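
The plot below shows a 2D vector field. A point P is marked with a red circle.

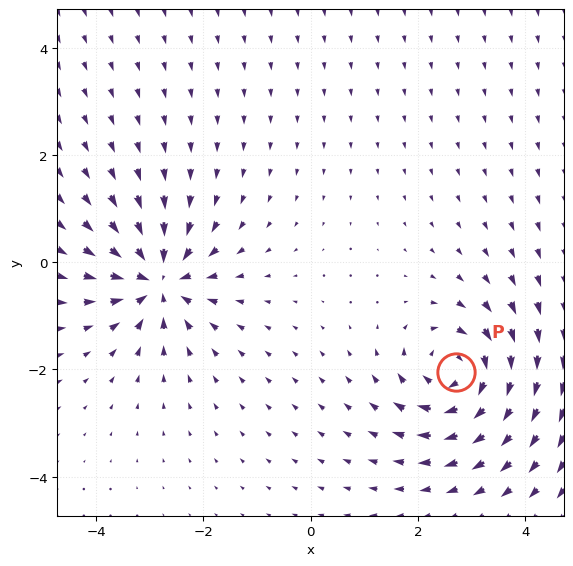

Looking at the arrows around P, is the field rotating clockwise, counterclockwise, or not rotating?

Near P at (2.7, -2.1) the arrows circulate clockwise. The curl (z-component) there is about -7; negative curl means clockwise rotation.

clockwise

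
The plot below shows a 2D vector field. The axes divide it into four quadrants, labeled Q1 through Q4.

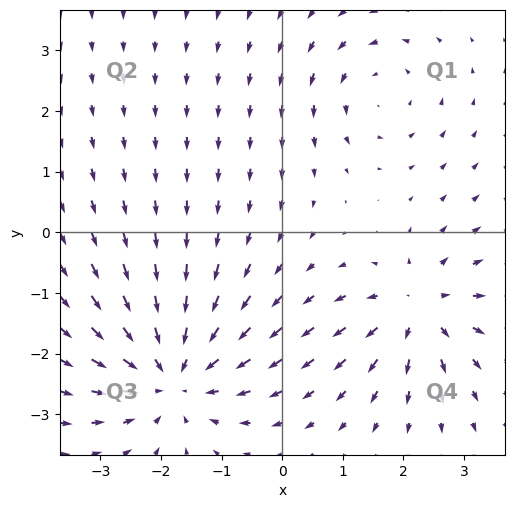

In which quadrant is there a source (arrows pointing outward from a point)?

The source sits at approximately (2.2, -1.3), which lies in quadrant Q4. The divergence there is about +4, positive as expected for a source.

Q4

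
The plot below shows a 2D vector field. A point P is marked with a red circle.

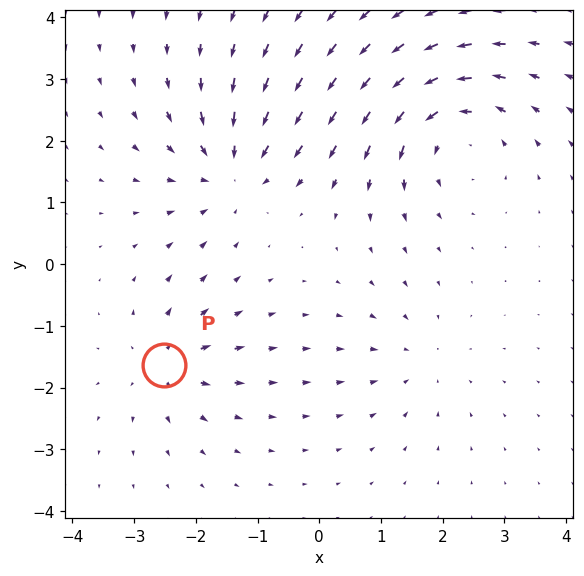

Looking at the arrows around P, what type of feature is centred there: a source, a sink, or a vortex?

source

At P (-2.5, -1.6) the arrows spread outward. Divergence about +4, curl ≈0 — positive divergence with near-zero curl is a source.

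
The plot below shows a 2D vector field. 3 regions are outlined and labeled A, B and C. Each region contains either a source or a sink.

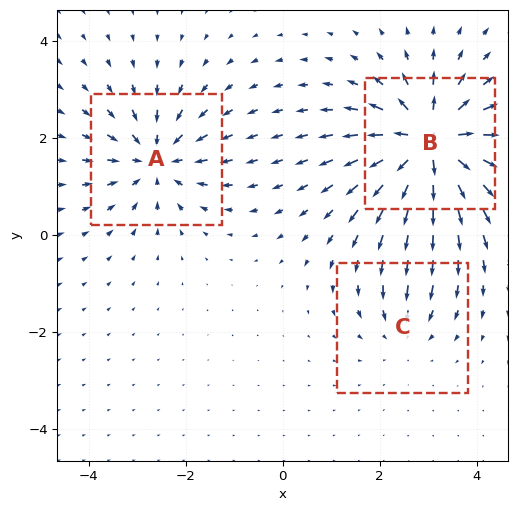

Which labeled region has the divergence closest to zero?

Divergence at each region's feature centre — A: about -4, B: about +6, C: about -2. Region C is closest to zero.

C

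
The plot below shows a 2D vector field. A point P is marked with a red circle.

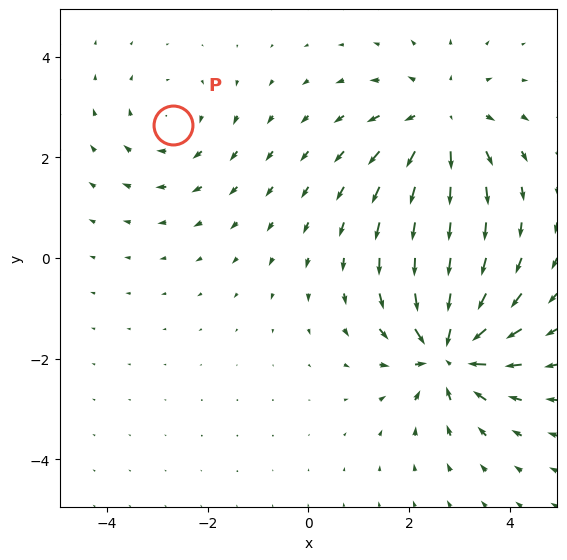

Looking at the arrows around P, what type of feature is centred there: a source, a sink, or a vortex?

At P (-2.7, 2.6) the arrows circulate clockwise. Divergence ≈0, curl about -2 — near-zero divergence with nonzero curl is a vortex.

vortex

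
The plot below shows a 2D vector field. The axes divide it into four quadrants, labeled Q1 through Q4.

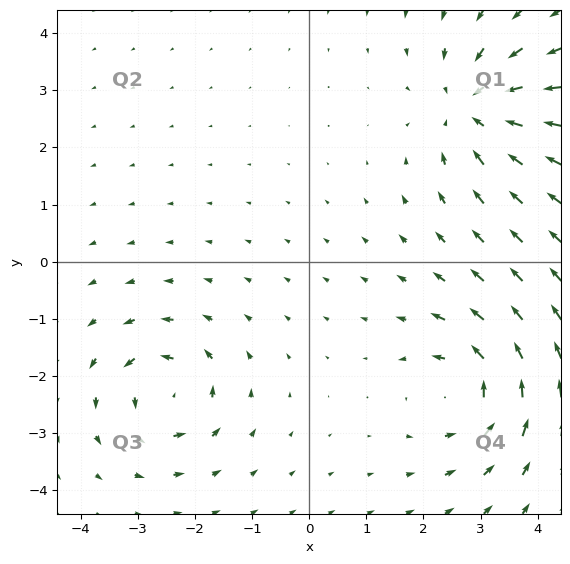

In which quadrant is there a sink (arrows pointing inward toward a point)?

The sink sits at approximately (2.9, 2.7), which lies in quadrant Q1. The divergence there is about -5, negative as expected for a sink.

Q1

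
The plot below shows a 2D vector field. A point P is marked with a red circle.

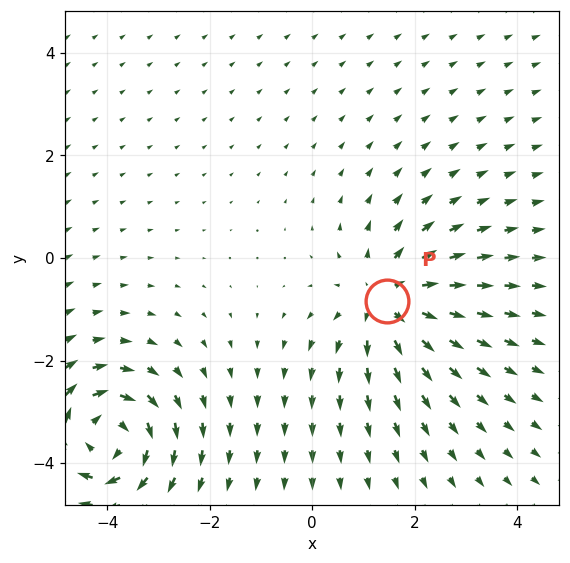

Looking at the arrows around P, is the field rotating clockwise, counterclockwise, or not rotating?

Near P at (1.5, -0.8) the arrows show no circulation. The curl there is ≈0.

not rotating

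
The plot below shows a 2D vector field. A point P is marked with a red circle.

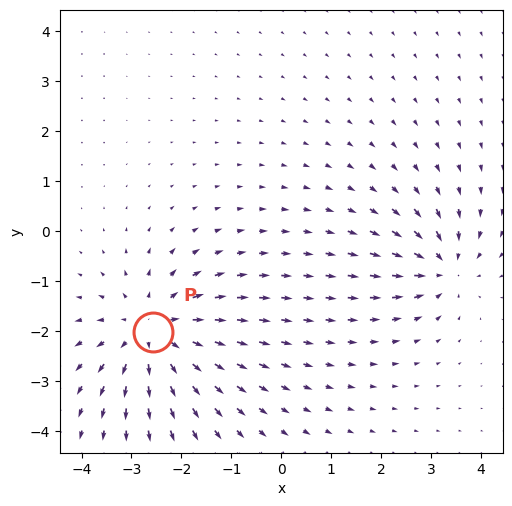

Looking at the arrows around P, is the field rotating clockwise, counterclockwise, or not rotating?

not rotating

Near P at (-2.6, -2.0) the arrows show no circulation. The curl there is ≈0.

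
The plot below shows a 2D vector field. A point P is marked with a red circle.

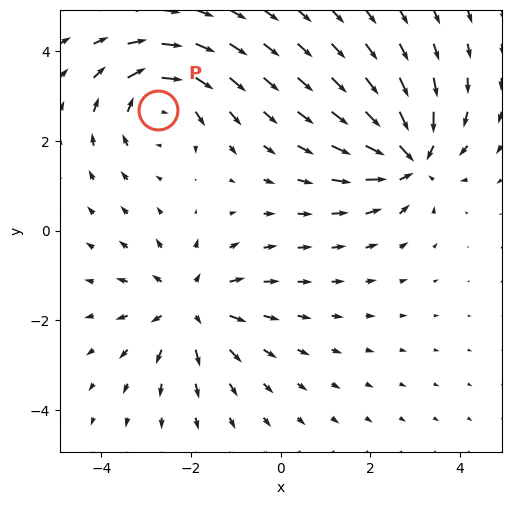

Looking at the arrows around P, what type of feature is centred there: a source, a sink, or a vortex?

At P (-2.7, 2.7) the arrows circulate clockwise. Divergence ≈0, curl about -4 — near-zero divergence with nonzero curl is a vortex.

vortex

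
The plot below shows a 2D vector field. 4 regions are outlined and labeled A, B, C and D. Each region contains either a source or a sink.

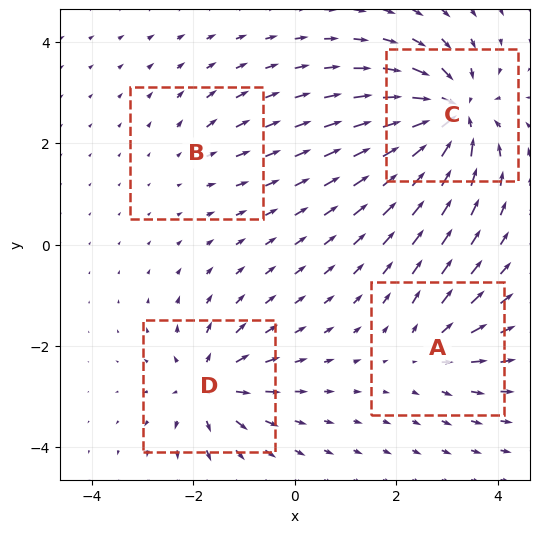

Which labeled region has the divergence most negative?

C

Divergence at each region's feature centre — A: about +4, B: about +3, C: about -9, D: about +6. Region C is most negative.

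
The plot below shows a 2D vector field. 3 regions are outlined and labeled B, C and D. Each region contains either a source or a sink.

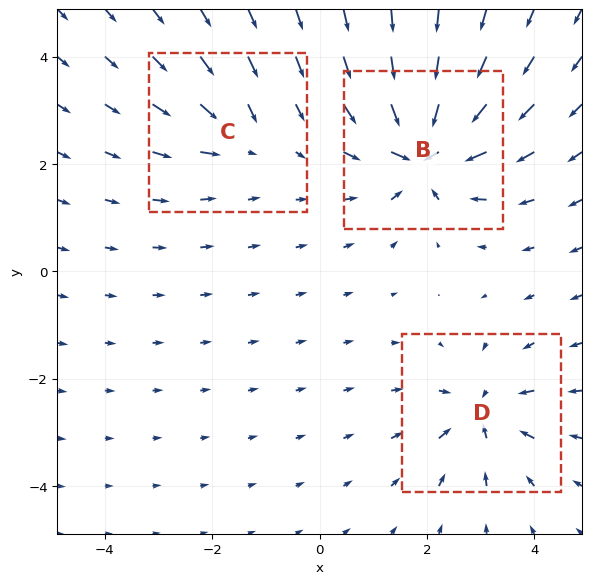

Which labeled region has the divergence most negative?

B

Divergence at each region's feature centre — B: about -6, C: about -3, D: about -4. Region B is most negative.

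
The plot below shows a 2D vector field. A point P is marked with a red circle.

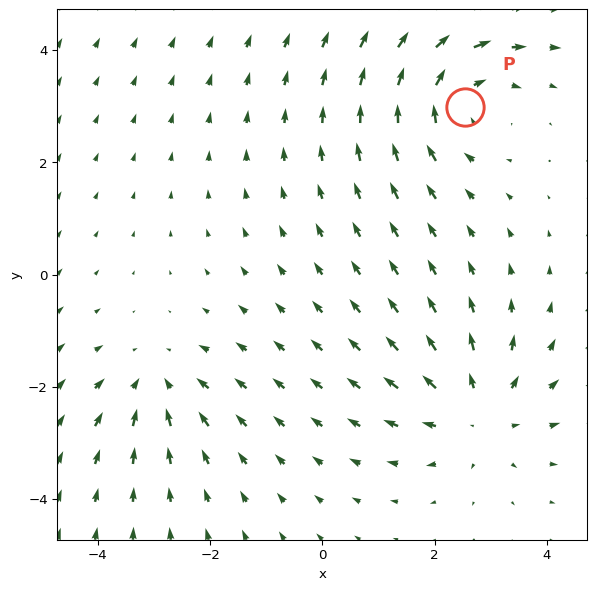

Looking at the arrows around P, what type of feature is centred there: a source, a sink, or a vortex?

vortex

At P (2.5, 3.0) the arrows circulate clockwise. Divergence ≈0, curl about -4 — near-zero divergence with nonzero curl is a vortex.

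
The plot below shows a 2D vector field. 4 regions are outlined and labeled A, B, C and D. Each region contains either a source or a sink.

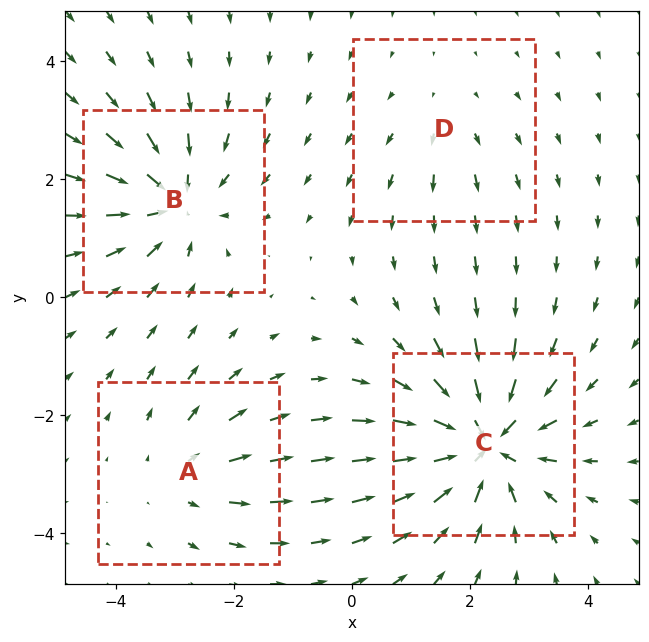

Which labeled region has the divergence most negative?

C

Divergence at each region's feature centre — A: about +3, B: about -5, C: about -7, D: about +2. Region C is most negative.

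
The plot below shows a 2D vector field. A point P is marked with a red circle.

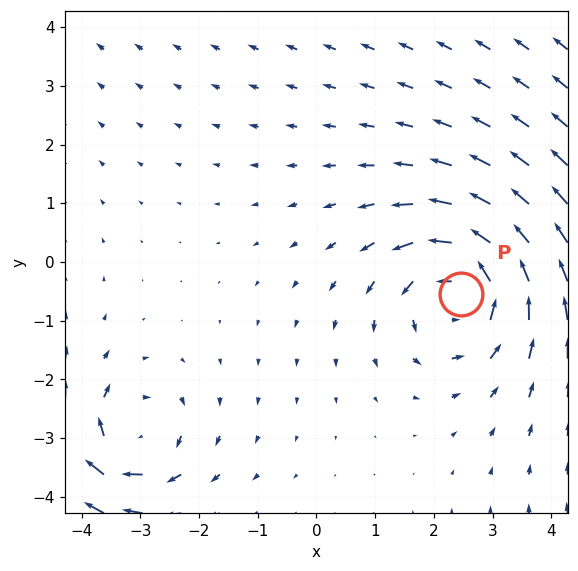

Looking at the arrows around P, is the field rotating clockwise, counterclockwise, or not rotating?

counterclockwise

Near P at (2.5, -0.5) the arrows circulate counterclockwise. The curl (z-component) there is about +4; positive curl means counterclockwise rotation.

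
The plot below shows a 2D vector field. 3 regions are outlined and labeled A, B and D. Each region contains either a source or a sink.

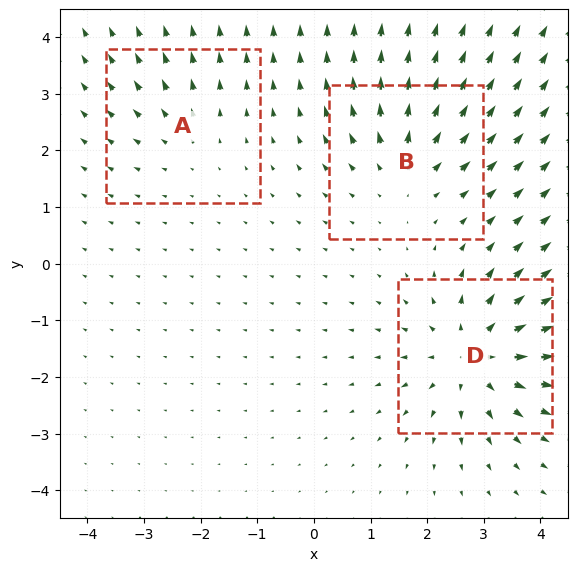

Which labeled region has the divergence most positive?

D

Divergence at each region's feature centre — A: about +2, B: about +4, D: about +5. Region D is most positive.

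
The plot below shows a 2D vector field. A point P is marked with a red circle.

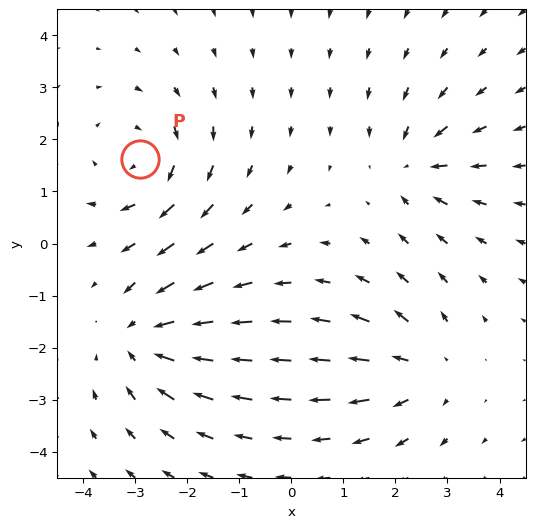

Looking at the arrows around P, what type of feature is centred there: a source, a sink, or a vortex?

vortex

At P (-2.9, 1.6) the arrows circulate clockwise. Divergence ≈0, curl about -4 — near-zero divergence with nonzero curl is a vortex.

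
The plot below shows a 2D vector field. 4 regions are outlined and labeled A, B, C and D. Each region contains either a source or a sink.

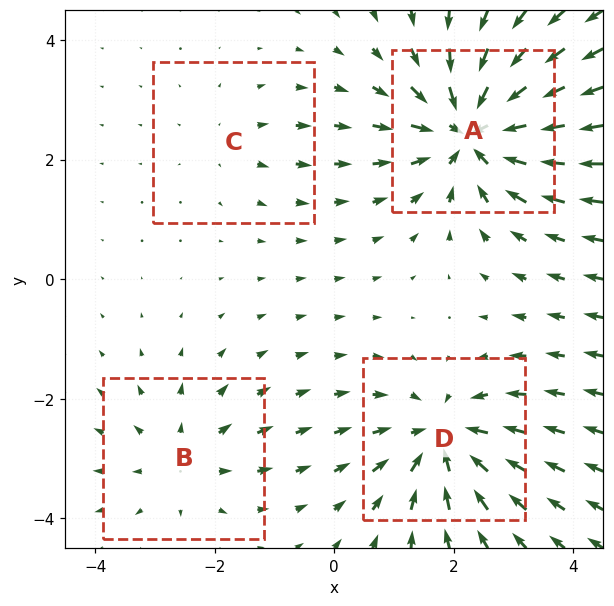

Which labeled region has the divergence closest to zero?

C

Divergence at each region's feature centre — A: about -7, B: about +3, C: about +2, D: about -5. Region C is closest to zero.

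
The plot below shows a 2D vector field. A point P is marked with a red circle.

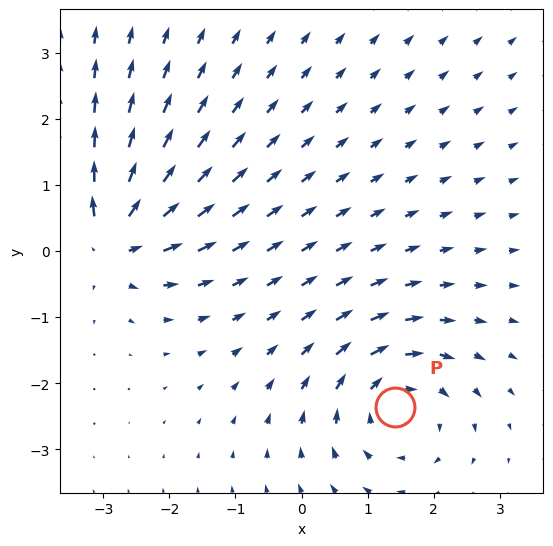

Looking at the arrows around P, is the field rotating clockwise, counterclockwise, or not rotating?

Near P at (1.4, -2.4) the arrows circulate clockwise. The curl (z-component) there is about -4; negative curl means clockwise rotation.

clockwise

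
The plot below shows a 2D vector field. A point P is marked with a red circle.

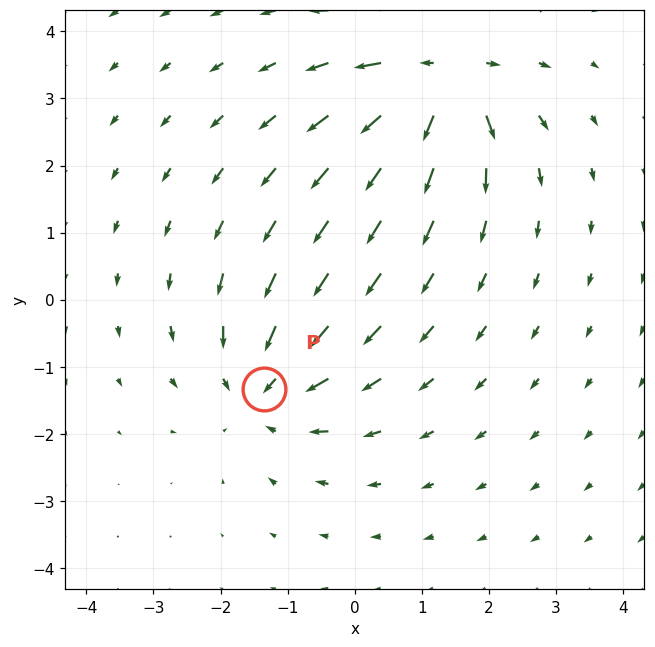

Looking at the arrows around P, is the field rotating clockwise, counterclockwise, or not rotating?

not rotating

Near P at (-1.3, -1.3) the arrows show no circulation. The curl there is ≈0.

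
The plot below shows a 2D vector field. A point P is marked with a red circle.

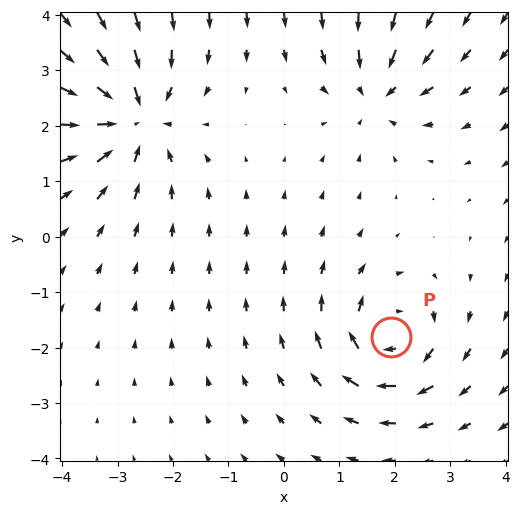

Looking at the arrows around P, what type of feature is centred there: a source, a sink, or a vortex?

vortex

At P (1.9, -1.8) the arrows circulate clockwise. Divergence ≈0, curl about -5 — near-zero divergence with nonzero curl is a vortex.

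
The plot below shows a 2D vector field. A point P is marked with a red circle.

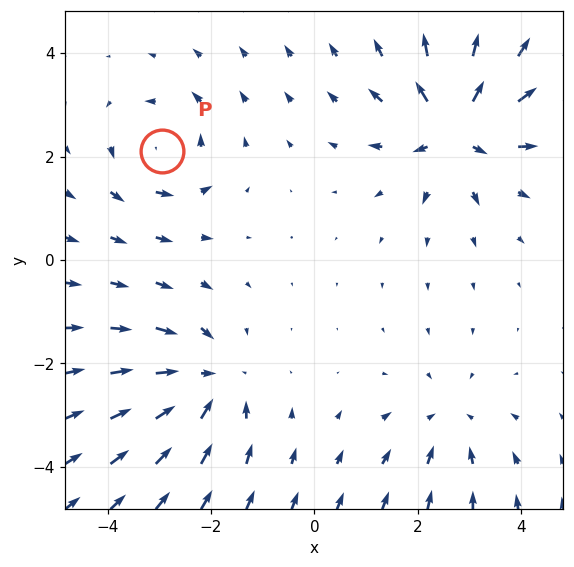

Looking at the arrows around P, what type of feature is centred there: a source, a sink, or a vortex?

At P (-2.9, 2.1) the arrows circulate counterclockwise. Divergence ≈0, curl about +4 — near-zero divergence with nonzero curl is a vortex.

vortex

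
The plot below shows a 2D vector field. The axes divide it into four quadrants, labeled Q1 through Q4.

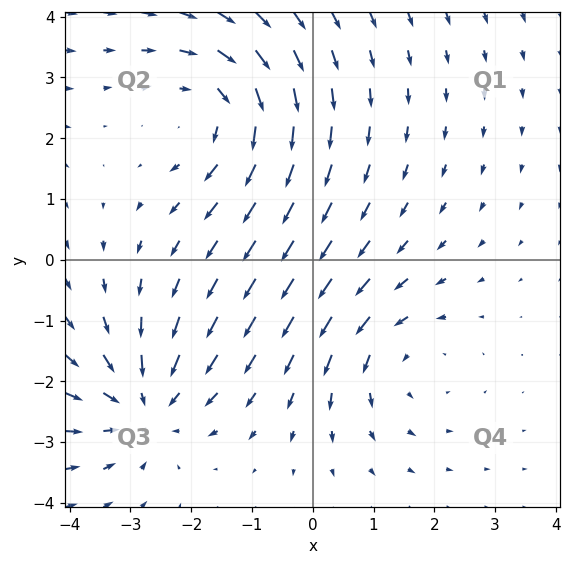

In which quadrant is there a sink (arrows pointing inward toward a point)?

Q3

The sink sits at approximately (-2.8, -2.4), which lies in quadrant Q3. The divergence there is about -4, negative as expected for a sink.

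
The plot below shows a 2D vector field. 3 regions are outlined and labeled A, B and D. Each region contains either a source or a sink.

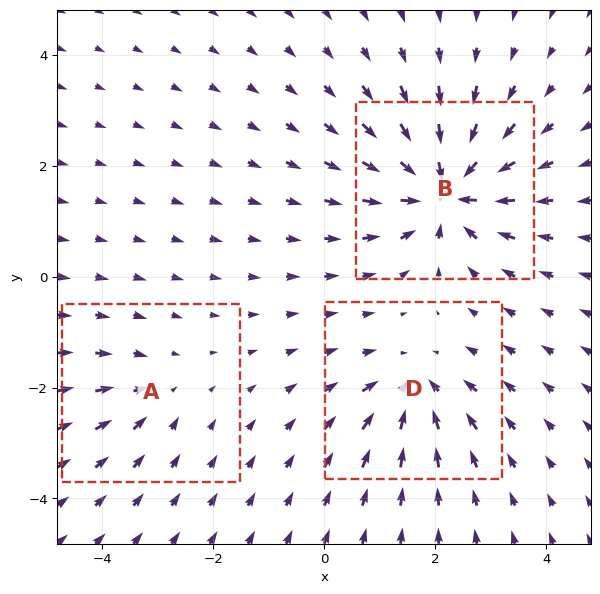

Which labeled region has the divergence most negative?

B

Divergence at each region's feature centre — A: about -2, B: about -7, D: about -4. Region B is most negative.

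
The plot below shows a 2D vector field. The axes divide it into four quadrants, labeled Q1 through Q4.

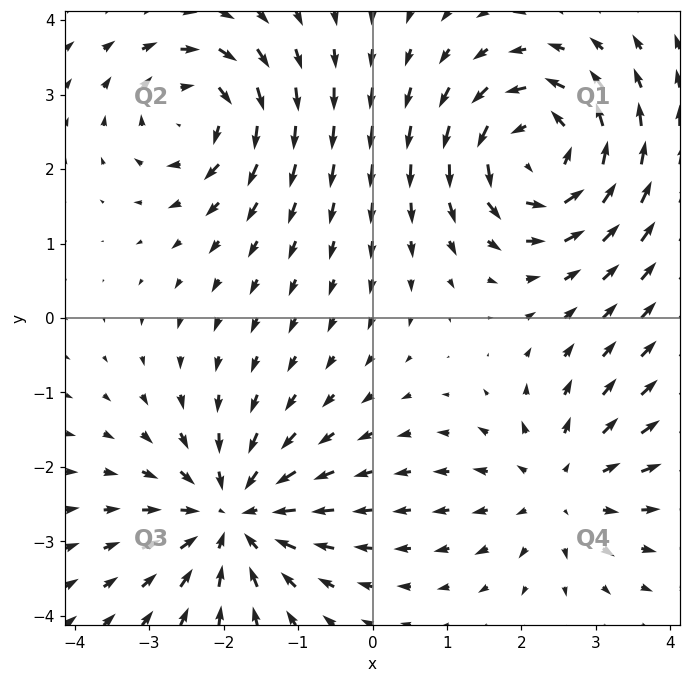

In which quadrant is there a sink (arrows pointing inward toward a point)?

Q3

The sink sits at approximately (-1.9, -2.7), which lies in quadrant Q3. The divergence there is about -5, negative as expected for a sink.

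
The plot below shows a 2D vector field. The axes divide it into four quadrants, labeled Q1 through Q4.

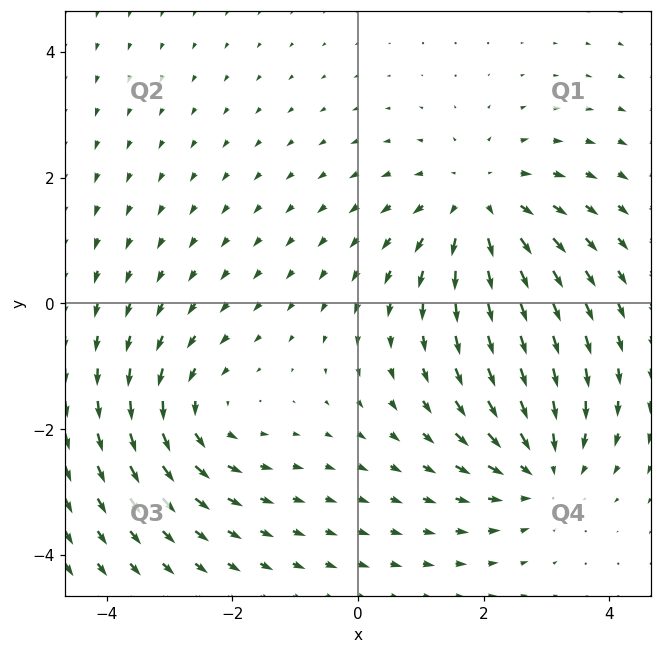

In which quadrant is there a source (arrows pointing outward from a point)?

The source sits at approximately (1.9, 1.6), which lies in quadrant Q1. The divergence there is about +4, positive as expected for a source.

Q1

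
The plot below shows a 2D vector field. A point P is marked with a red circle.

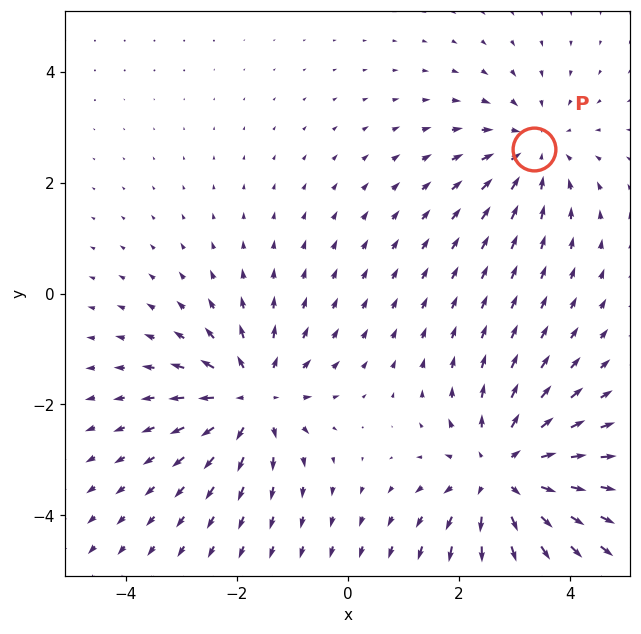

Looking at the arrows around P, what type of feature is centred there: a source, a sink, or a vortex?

sink

At P (3.4, 2.6) the arrows converge inward. Divergence about -2, curl ≈0 — negative divergence with near-zero curl is a sink.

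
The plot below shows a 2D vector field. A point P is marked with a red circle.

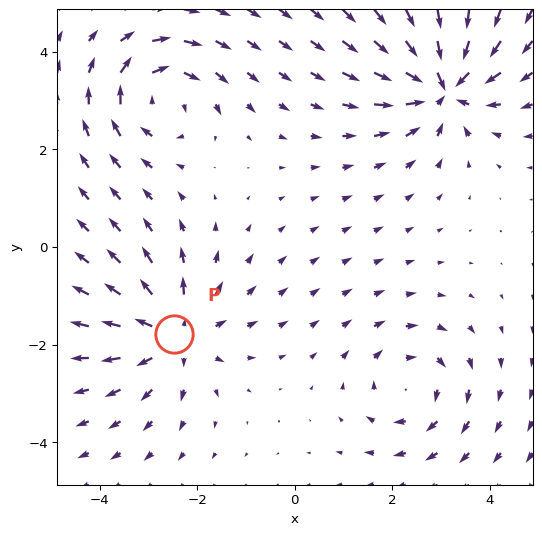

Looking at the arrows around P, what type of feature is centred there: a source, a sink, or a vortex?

At P (-2.5, -1.8) the arrows spread outward. Divergence about +4, curl ≈0 — positive divergence with near-zero curl is a source.

source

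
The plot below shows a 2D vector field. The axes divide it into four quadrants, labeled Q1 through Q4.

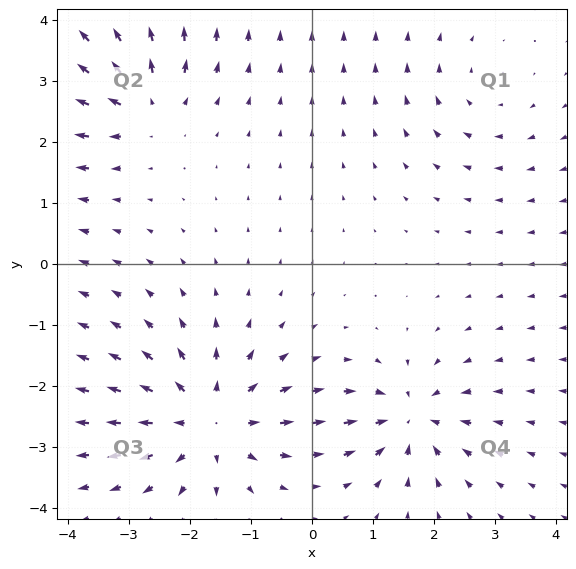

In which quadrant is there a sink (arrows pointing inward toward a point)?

Q4

The sink sits at approximately (1.6, -2.5), which lies in quadrant Q4. The divergence there is about -5, negative as expected for a sink.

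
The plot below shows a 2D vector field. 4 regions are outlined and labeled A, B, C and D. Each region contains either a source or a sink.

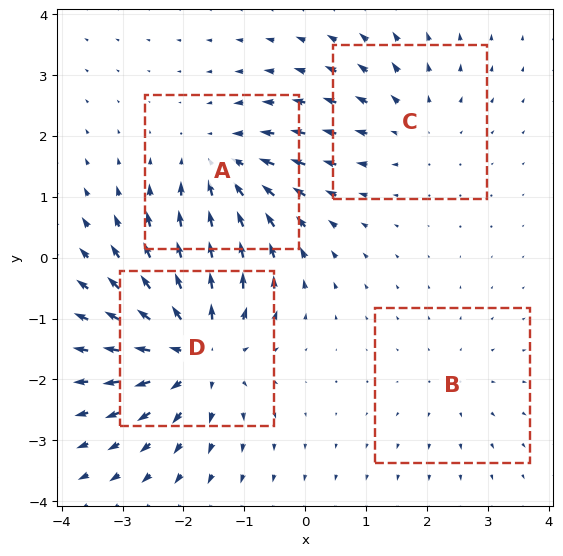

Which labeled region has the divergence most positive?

Divergence at each region's feature centre — A: about -4, B: about +2, C: about +3, D: about +6. Region D is most positive.

D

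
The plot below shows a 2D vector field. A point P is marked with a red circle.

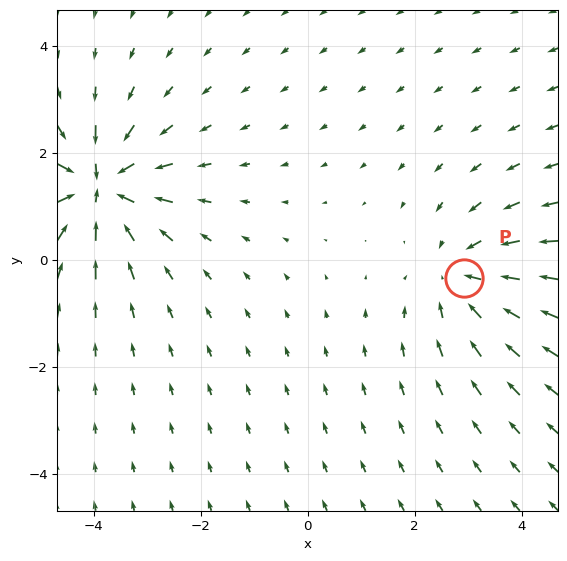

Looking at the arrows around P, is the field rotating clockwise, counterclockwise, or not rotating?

not rotating

Near P at (2.9, -0.3) the arrows show no circulation. The curl there is ≈0.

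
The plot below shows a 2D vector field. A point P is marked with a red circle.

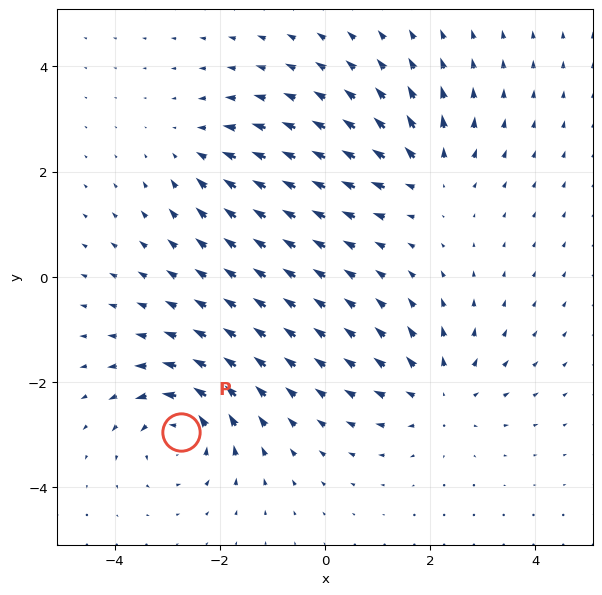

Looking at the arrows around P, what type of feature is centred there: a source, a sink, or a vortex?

At P (-2.7, -2.9) the arrows circulate counterclockwise. Divergence ≈0, curl about +6 — near-zero divergence with nonzero curl is a vortex.

vortex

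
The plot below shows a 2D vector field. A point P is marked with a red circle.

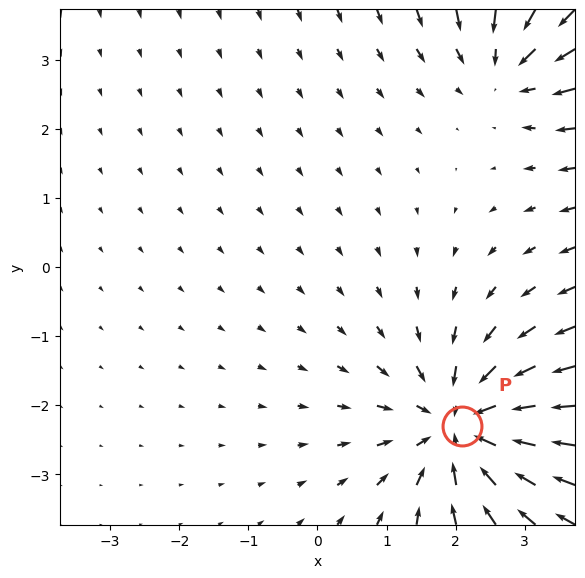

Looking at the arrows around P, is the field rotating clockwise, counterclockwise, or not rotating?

Near P at (2.1, -2.3) the arrows show no circulation. The curl there is ≈0.

not rotating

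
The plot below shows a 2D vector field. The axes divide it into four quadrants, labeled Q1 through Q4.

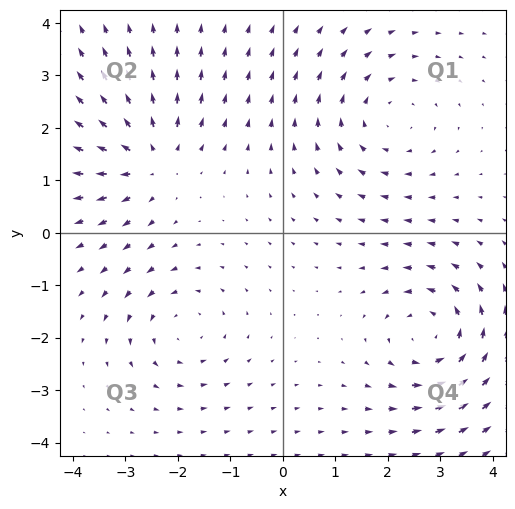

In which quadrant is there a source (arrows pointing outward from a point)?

Q2

The source sits at approximately (-2.5, 1.4), which lies in quadrant Q2. The divergence there is about +4, positive as expected for a source.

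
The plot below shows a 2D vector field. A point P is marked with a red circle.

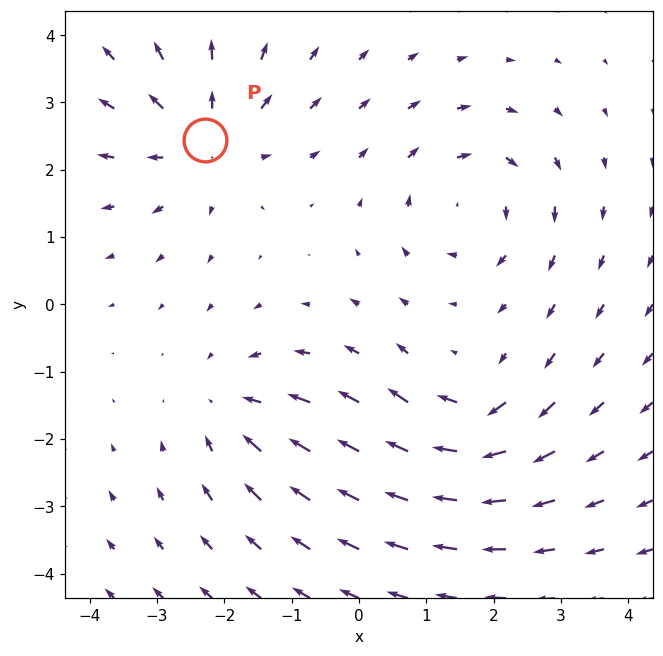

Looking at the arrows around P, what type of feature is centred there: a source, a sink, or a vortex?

source

At P (-2.3, 2.4) the arrows spread outward. Divergence about +4, curl ≈0 — positive divergence with near-zero curl is a source.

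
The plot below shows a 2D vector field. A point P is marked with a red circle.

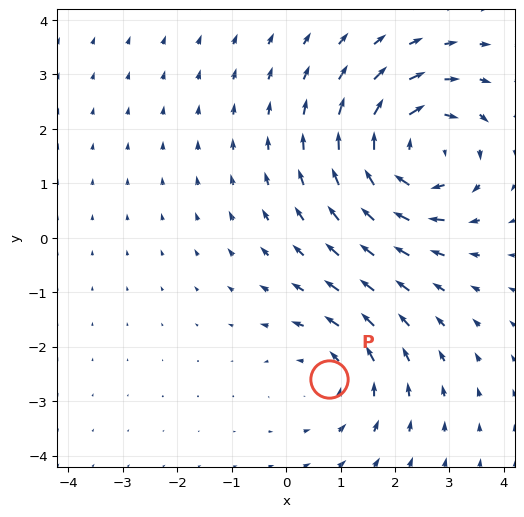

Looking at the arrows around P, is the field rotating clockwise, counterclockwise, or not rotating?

counterclockwise

Near P at (0.8, -2.6) the arrows circulate counterclockwise. The curl (z-component) there is about +2; positive curl means counterclockwise rotation.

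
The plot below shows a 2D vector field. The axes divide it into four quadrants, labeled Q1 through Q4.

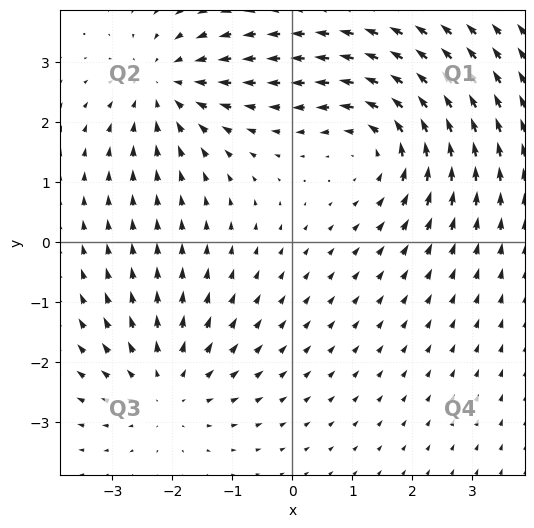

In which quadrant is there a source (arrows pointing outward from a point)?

The source sits at approximately (-2.1, -2.4), which lies in quadrant Q3. The divergence there is about +3, positive as expected for a source.

Q3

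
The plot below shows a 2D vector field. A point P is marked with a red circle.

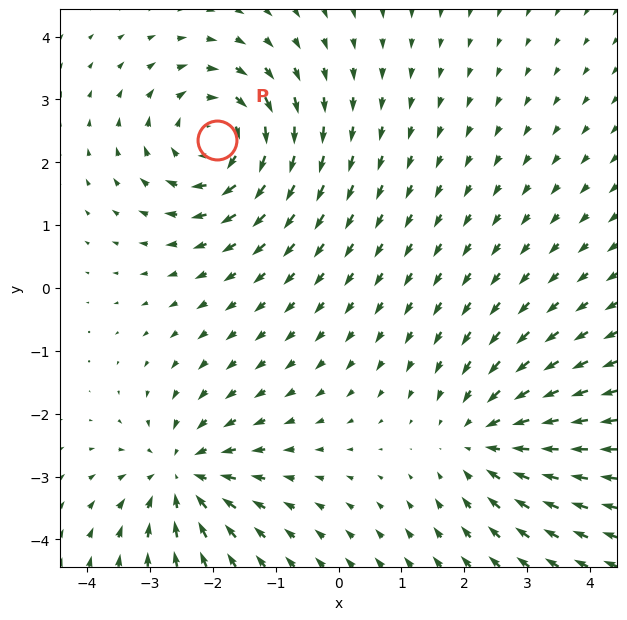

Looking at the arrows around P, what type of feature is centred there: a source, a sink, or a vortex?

At P (-1.9, 2.4) the arrows circulate clockwise. Divergence ≈0, curl about -4 — near-zero divergence with nonzero curl is a vortex.

vortex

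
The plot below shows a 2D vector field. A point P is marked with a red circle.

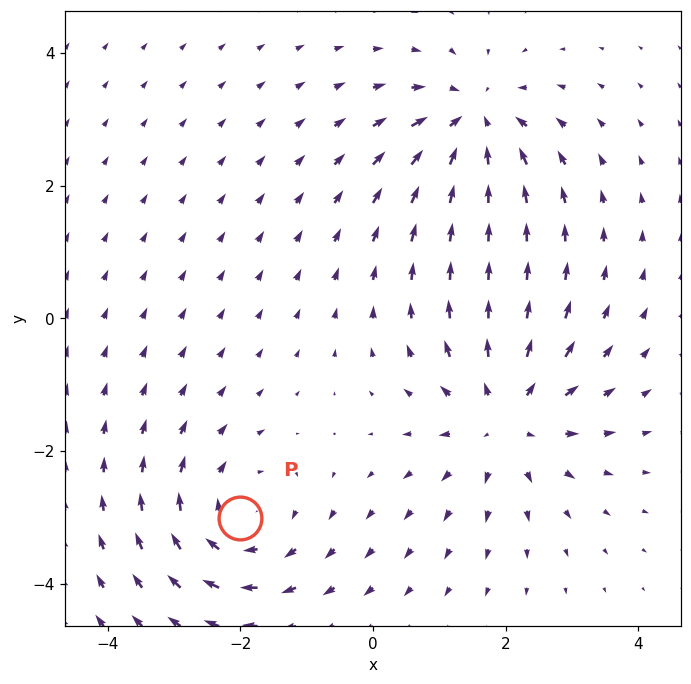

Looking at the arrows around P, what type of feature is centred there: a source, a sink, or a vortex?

vortex

At P (-2.0, -3.0) the arrows circulate clockwise. Divergence ≈0, curl about -4 — near-zero divergence with nonzero curl is a vortex.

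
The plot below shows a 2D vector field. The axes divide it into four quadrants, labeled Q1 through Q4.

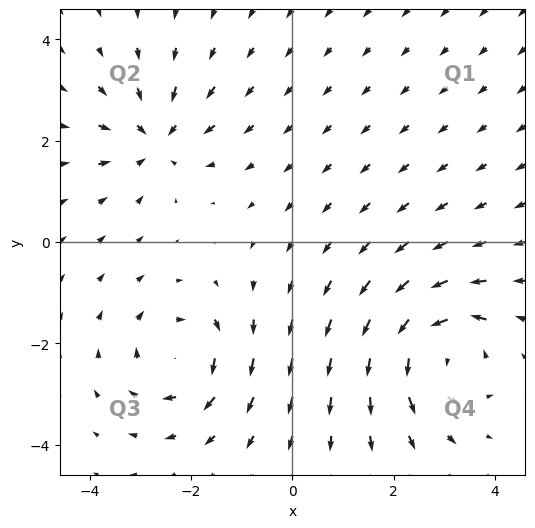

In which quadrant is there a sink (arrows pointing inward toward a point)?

The sink sits at approximately (-2.7, 2.0), which lies in quadrant Q2. The divergence there is about -3, negative as expected for a sink.

Q2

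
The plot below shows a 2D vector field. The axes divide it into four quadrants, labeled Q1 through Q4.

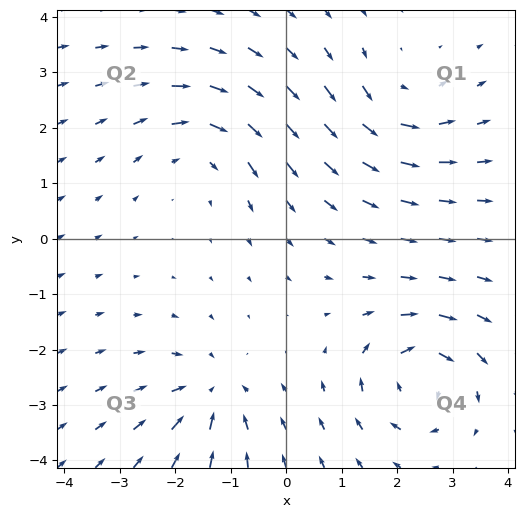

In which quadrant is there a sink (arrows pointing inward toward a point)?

Q3

The sink sits at approximately (-1.3, -2.8), which lies in quadrant Q3. The divergence there is about -4, negative as expected for a sink.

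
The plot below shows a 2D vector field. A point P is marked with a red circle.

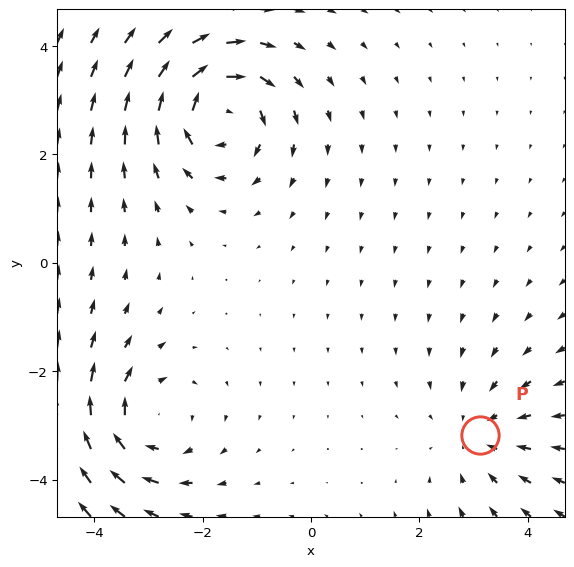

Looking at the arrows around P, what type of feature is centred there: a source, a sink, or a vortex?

At P (3.1, -3.2) the arrows converge inward. Divergence about -3, curl ≈0 — negative divergence with near-zero curl is a sink.

sink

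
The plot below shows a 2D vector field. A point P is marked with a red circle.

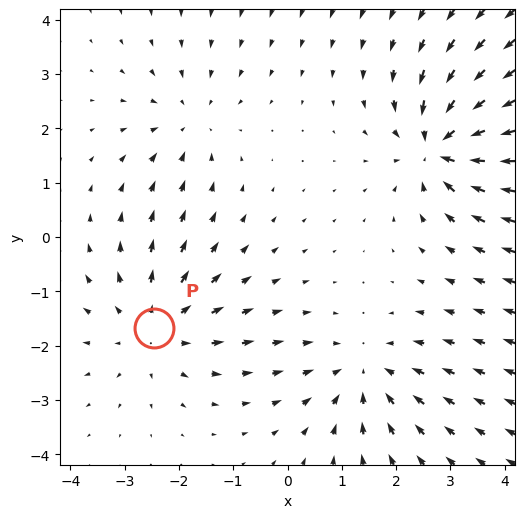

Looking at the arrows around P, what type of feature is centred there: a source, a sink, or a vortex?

source

At P (-2.5, -1.7) the arrows spread outward. Divergence about +3, curl ≈0 — positive divergence with near-zero curl is a source.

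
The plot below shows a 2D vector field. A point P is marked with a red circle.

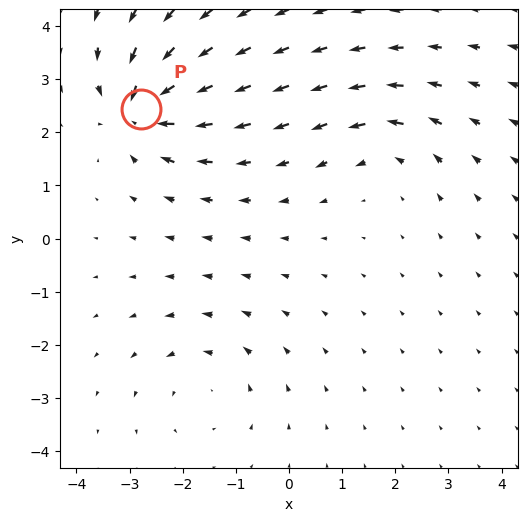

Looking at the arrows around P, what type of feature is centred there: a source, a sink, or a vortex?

sink

At P (-2.8, 2.4) the arrows converge inward. Divergence about -6, curl ≈0 — negative divergence with near-zero curl is a sink.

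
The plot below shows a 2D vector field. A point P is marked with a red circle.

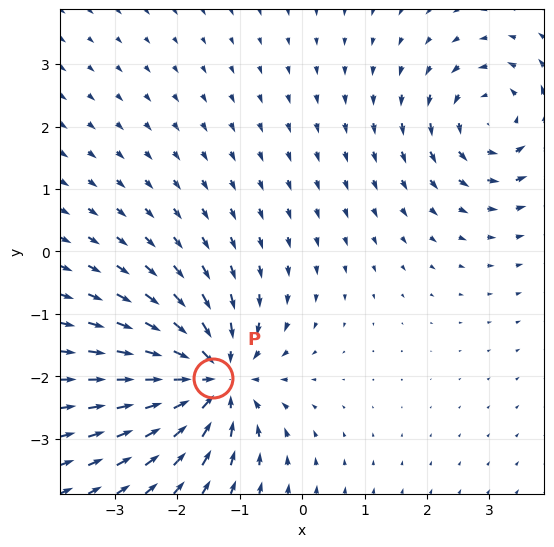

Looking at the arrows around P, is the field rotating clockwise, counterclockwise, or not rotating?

not rotating

Near P at (-1.4, -2.0) the arrows show no circulation. The curl there is ≈0.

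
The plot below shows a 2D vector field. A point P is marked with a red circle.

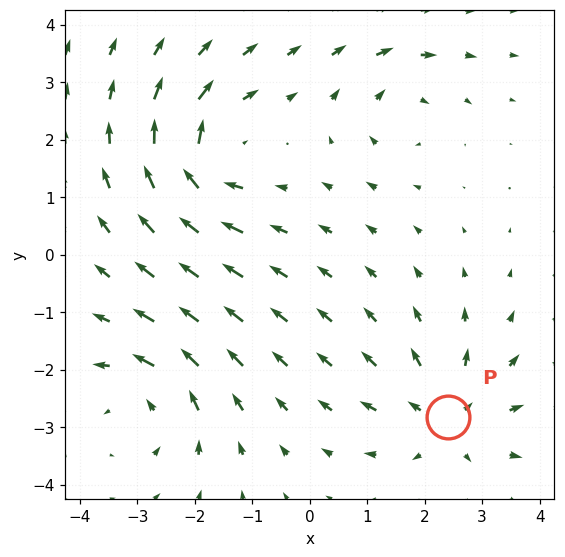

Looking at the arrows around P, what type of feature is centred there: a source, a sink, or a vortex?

source

At P (2.4, -2.8) the arrows spread outward. Divergence about +4, curl ≈0 — positive divergence with near-zero curl is a source.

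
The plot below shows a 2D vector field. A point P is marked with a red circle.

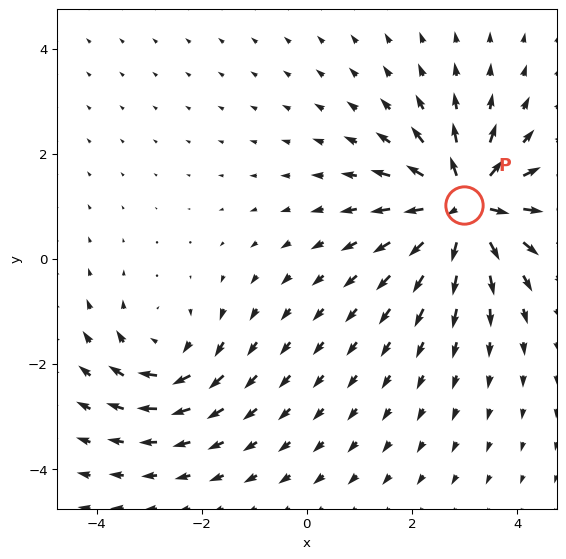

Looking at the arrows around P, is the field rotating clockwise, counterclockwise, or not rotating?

not rotating

Near P at (3.0, 1.0) the arrows show no circulation. The curl there is ≈0.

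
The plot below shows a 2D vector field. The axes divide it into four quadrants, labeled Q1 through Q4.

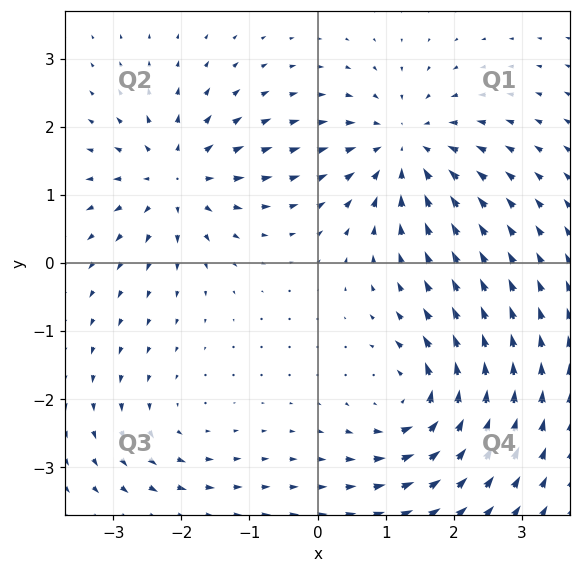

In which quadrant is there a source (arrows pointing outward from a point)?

The source sits at approximately (-2.1, 1.2), which lies in quadrant Q2. The divergence there is about +6, positive as expected for a source.

Q2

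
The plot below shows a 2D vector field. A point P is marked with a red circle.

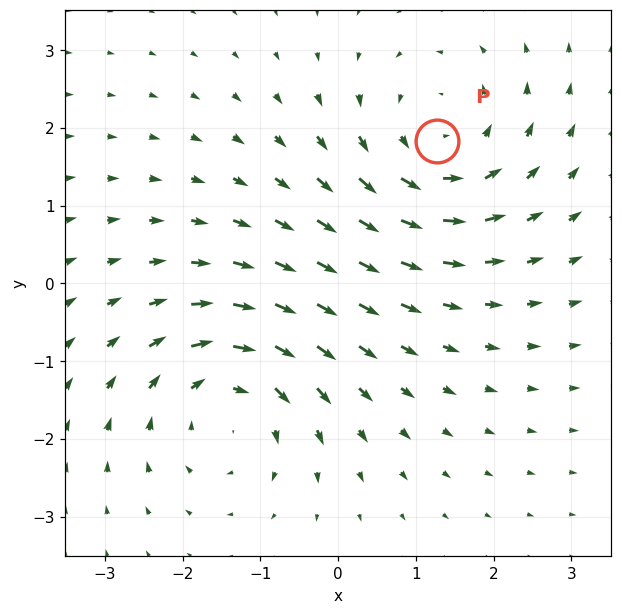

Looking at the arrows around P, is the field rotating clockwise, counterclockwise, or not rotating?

counterclockwise

Near P at (1.3, 1.8) the arrows circulate counterclockwise. The curl (z-component) there is about +4; positive curl means counterclockwise rotation.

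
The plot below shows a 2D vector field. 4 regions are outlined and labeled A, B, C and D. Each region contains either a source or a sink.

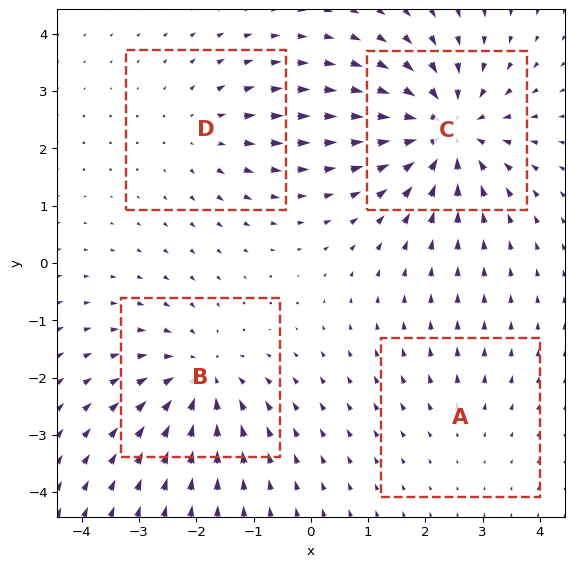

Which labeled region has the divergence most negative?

Divergence at each region's feature centre — A: about +2, B: about -5, C: about -7, D: about +3. Region C is most negative.

C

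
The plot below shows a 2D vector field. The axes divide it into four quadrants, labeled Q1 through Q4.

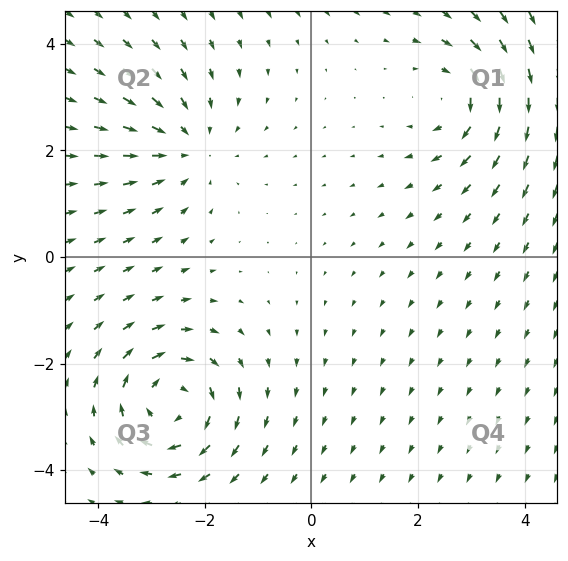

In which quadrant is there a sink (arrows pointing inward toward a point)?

Q2

The sink sits at approximately (-2.3, 2.1), which lies in quadrant Q2. The divergence there is about -3, negative as expected for a sink.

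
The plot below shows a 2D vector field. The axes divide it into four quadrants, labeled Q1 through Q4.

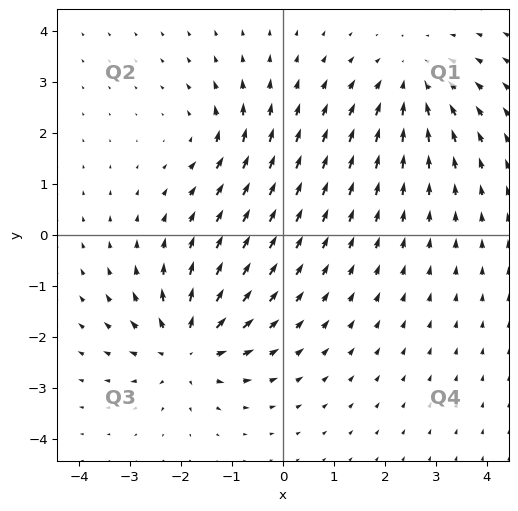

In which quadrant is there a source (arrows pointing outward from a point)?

The source sits at approximately (-1.9, -2.2), which lies in quadrant Q3. The divergence there is about +6, positive as expected for a source.

Q3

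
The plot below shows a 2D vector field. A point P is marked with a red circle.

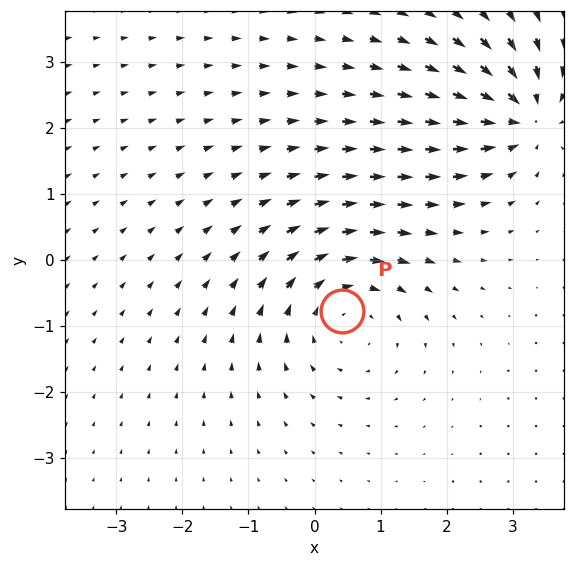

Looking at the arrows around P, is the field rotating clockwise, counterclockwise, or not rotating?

clockwise

Near P at (0.4, -0.8) the arrows circulate clockwise. The curl (z-component) there is about -4; negative curl means clockwise rotation.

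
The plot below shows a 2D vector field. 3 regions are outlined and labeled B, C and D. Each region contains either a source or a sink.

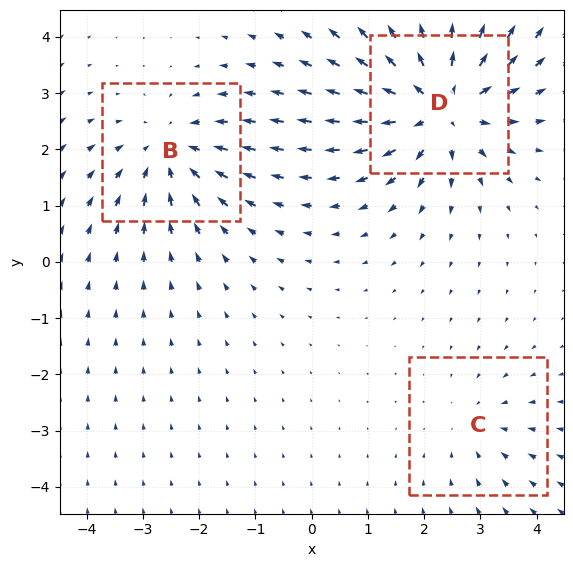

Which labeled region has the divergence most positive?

Divergence at each region's feature centre — B: about -3, C: about -2, D: about +5. Region D is most positive.

D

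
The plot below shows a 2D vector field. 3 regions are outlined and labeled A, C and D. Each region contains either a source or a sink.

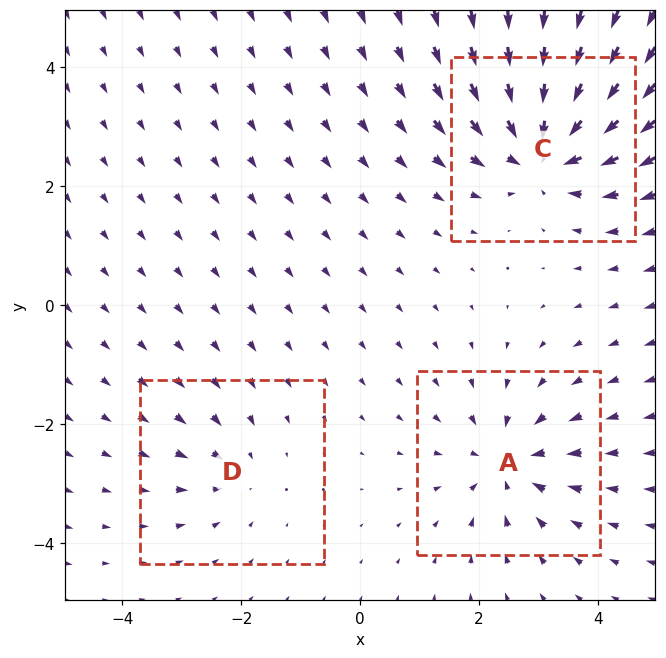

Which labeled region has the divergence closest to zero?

Divergence at each region's feature centre — A: about -4, C: about -5, D: about -2. Region D is closest to zero.

D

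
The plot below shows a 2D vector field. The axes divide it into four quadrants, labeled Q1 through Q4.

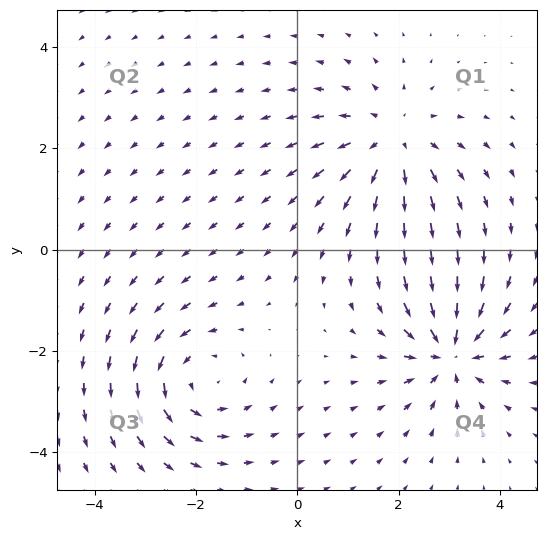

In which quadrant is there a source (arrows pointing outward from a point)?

The source sits at approximately (1.9, 2.1), which lies in quadrant Q1. The divergence there is about +4, positive as expected for a source.

Q1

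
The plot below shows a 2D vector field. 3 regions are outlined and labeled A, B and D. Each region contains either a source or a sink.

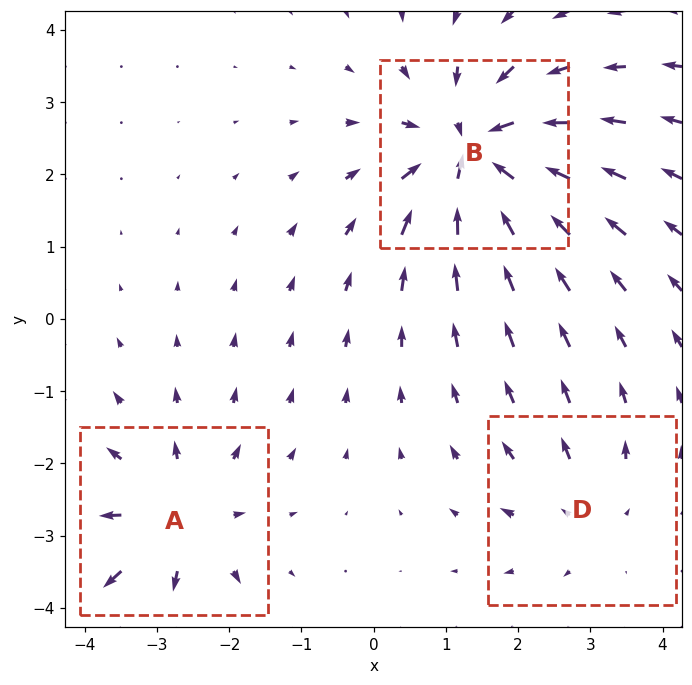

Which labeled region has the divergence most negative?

B

Divergence at each region's feature centre — A: about +4, B: about -5, D: about +2. Region B is most negative.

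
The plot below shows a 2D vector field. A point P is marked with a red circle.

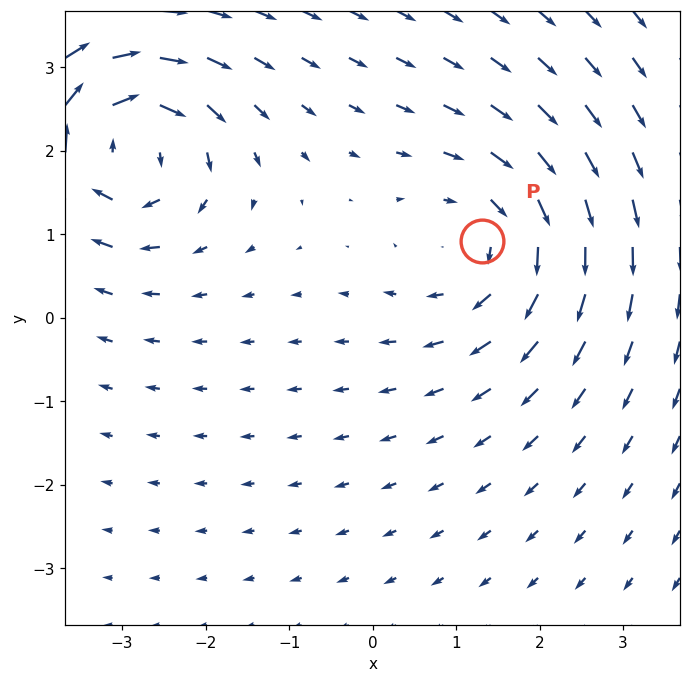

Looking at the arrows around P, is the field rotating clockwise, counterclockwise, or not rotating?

clockwise

Near P at (1.3, 0.9) the arrows circulate clockwise. The curl (z-component) there is about -4; negative curl means clockwise rotation.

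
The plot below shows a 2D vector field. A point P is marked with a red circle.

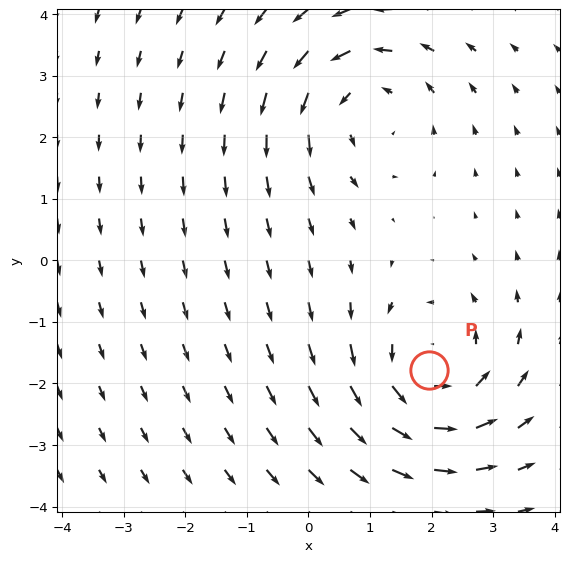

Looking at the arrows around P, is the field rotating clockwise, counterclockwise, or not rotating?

Near P at (2.0, -1.8) the arrows circulate counterclockwise. The curl (z-component) there is about +4; positive curl means counterclockwise rotation.

counterclockwise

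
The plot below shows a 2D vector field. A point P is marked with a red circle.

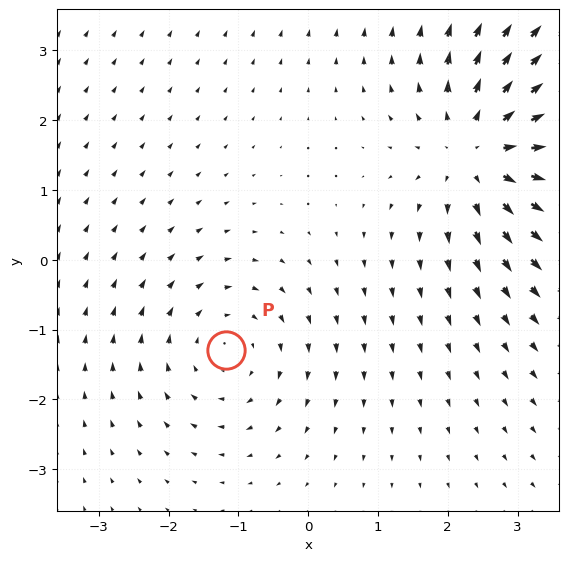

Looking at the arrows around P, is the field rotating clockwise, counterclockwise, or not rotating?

Near P at (-1.2, -1.3) the arrows circulate clockwise. The curl (z-component) there is about -3; negative curl means clockwise rotation.

clockwise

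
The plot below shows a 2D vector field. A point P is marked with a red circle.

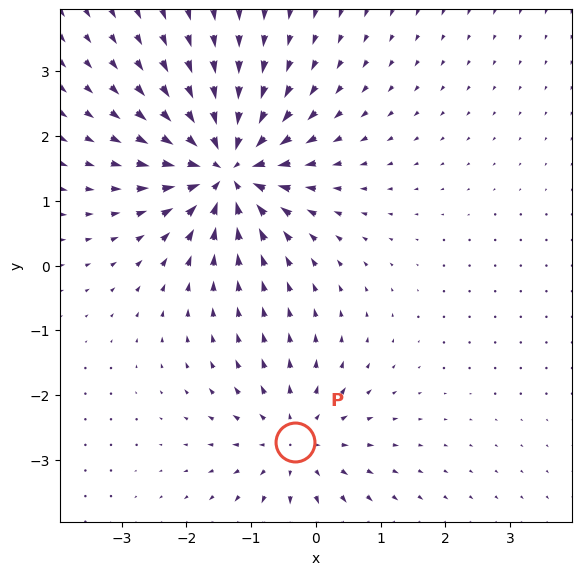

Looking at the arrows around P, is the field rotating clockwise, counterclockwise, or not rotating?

Near P at (-0.3, -2.7) the arrows show no circulation. The curl there is ≈0.

not rotating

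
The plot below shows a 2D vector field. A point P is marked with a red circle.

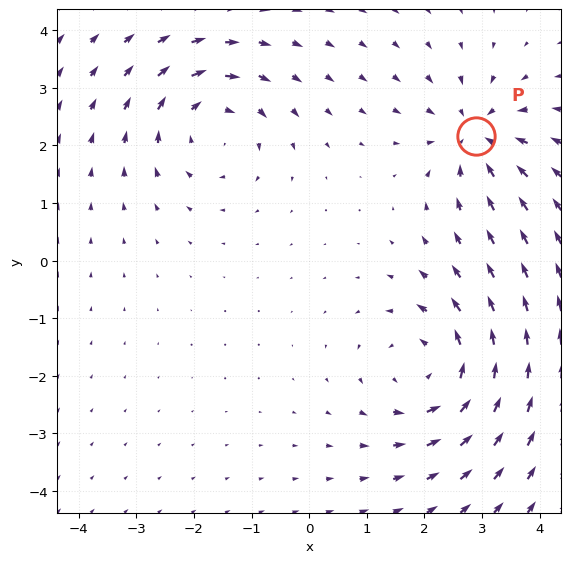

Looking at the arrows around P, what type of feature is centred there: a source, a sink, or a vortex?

sink

At P (2.9, 2.2) the arrows converge inward. Divergence about -4, curl ≈0 — negative divergence with near-zero curl is a sink.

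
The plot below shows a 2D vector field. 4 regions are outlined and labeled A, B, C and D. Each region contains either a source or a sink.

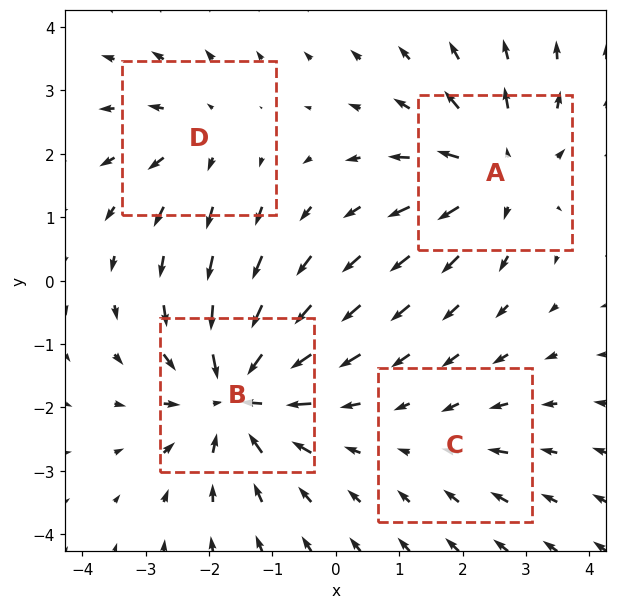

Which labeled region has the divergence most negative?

Divergence at each region's feature centre — A: about +5, B: about -7, C: about -2, D: about +3. Region B is most negative.

B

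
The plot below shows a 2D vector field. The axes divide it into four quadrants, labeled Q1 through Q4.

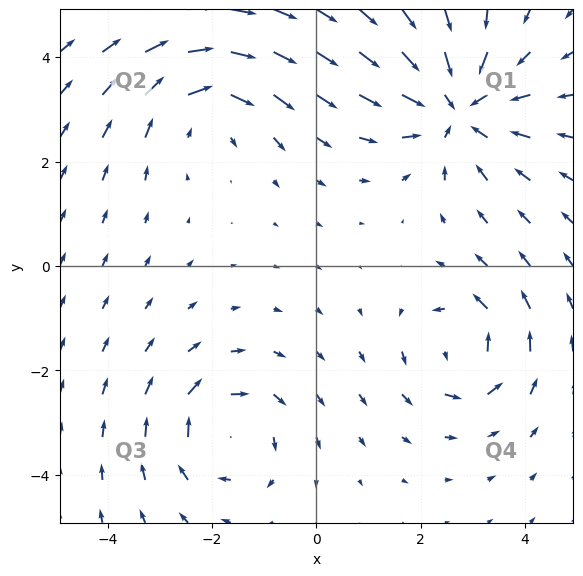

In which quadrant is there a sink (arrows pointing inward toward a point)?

The sink sits at approximately (2.7, 3.0), which lies in quadrant Q1. The divergence there is about -4, negative as expected for a sink.

Q1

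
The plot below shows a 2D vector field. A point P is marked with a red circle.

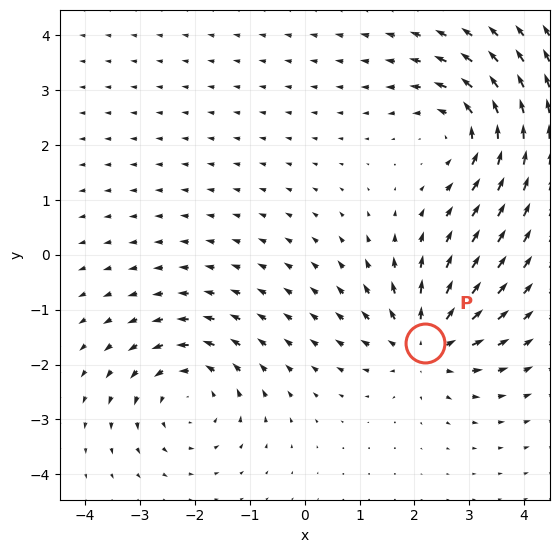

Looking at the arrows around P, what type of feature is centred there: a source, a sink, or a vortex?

At P (2.2, -1.6) the arrows spread outward. Divergence about +5, curl ≈0 — positive divergence with near-zero curl is a source.

source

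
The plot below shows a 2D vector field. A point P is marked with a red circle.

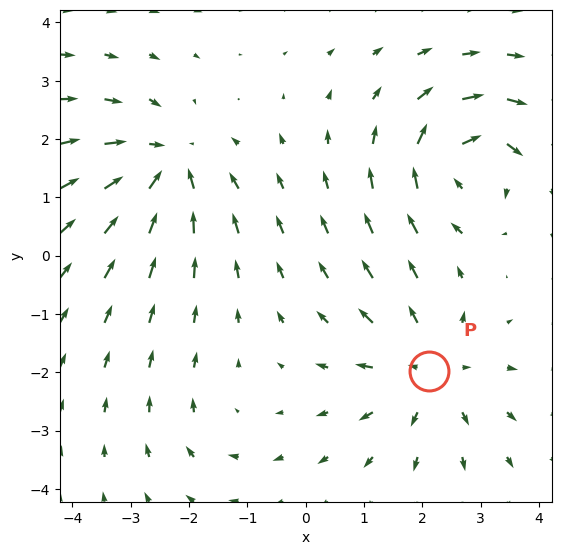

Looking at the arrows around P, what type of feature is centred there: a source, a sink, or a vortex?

source

At P (2.1, -2.0) the arrows spread outward. Divergence about +5, curl ≈0 — positive divergence with near-zero curl is a source.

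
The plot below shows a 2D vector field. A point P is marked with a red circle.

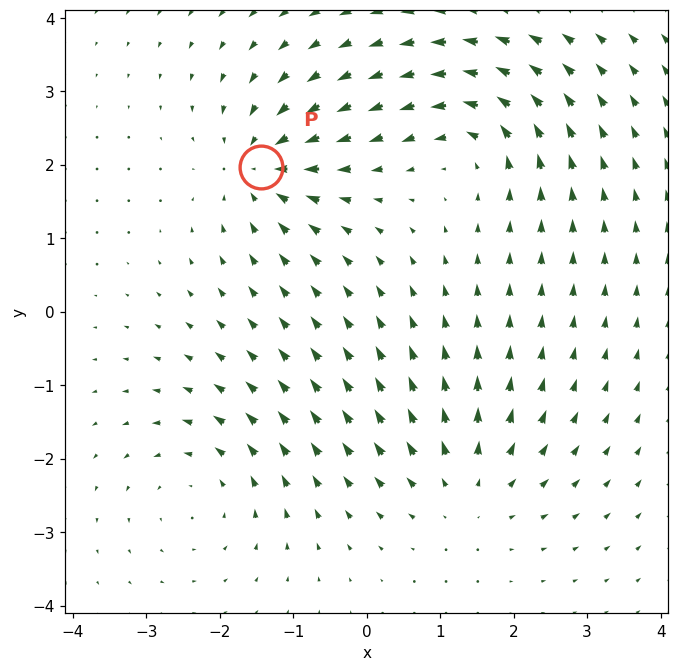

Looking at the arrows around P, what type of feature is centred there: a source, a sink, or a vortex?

At P (-1.4, 2.0) the arrows converge inward. Divergence about -6, curl ≈0 — negative divergence with near-zero curl is a sink.

sink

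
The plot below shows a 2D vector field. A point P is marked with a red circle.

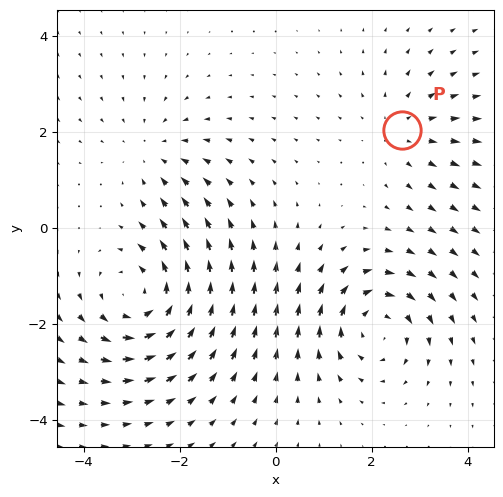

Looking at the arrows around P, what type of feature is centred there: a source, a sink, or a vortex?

At P (2.6, 2.0) the arrows spread outward. Divergence about +2, curl ≈0 — positive divergence with near-zero curl is a source.

source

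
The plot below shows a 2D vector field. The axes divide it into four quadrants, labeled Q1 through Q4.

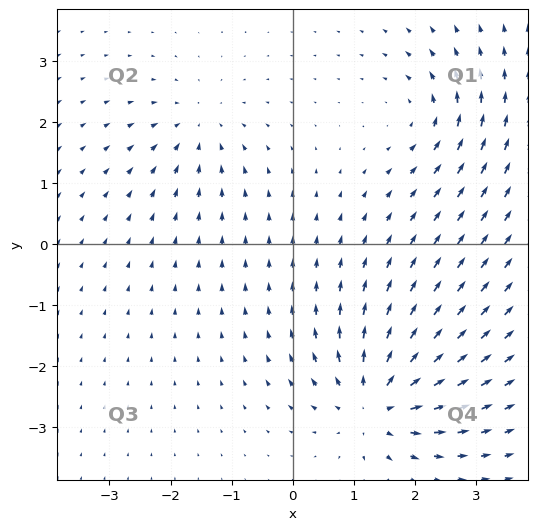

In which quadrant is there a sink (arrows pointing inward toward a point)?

Q2

The sink sits at approximately (-1.5, 1.9), which lies in quadrant Q2. The divergence there is about -3, negative as expected for a sink.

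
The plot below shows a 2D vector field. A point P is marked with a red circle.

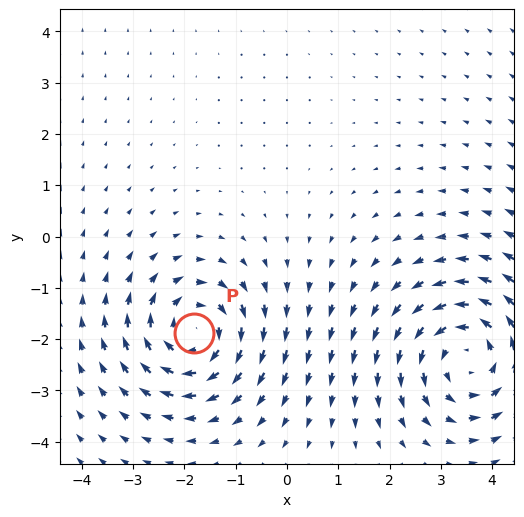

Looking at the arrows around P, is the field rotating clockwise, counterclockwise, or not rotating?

clockwise

Near P at (-1.8, -1.9) the arrows circulate clockwise. The curl (z-component) there is about -5; negative curl means clockwise rotation.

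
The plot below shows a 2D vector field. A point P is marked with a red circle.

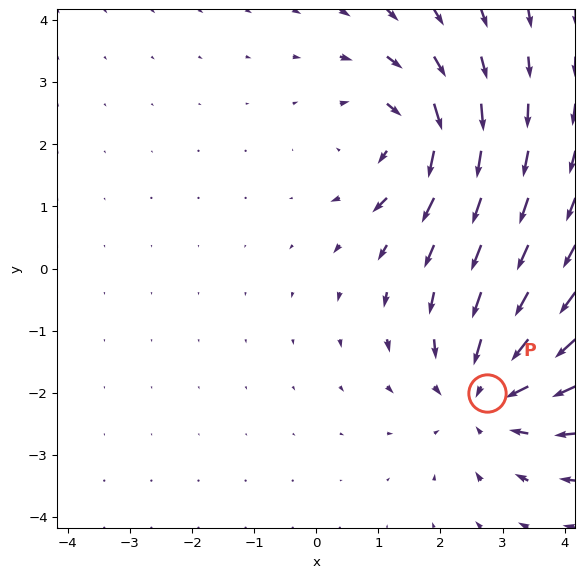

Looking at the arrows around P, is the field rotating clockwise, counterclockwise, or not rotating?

Near P at (2.7, -2.0) the arrows show no circulation. The curl there is ≈0.

not rotating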